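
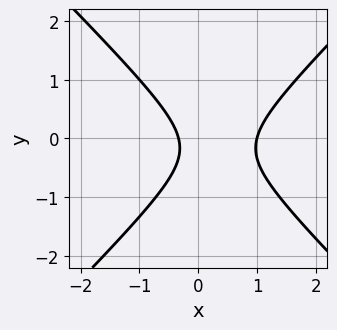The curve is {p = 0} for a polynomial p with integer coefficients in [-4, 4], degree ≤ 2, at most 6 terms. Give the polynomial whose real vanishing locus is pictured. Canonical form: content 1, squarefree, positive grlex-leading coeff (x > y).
3*x^2 - 3*y^2 - 2*x - y - 1

Degree: no degree-1 curve has this shape, so deg p = 2.
From the axis intercepts and sections: the curve avoids every integer y-axis point in the box; it crosses the x-axis at the gridline x = 1.
Solving for integer coefficients yields p as stated.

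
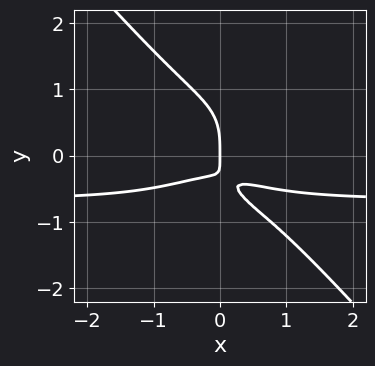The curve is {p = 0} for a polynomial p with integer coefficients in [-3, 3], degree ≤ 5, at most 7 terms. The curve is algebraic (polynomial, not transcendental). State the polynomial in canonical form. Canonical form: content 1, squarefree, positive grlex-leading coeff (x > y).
The degree is 4 — no degree-3 curve has this shape.
From the axis intercepts and sections: one y-axis crossing is at y = 0; one x-axis crossing is at x = 0.
Matching integer coefficients to the picture gives p.

3*x^3*y + 2*y^4 + 2*x^3 + 3*x*y + x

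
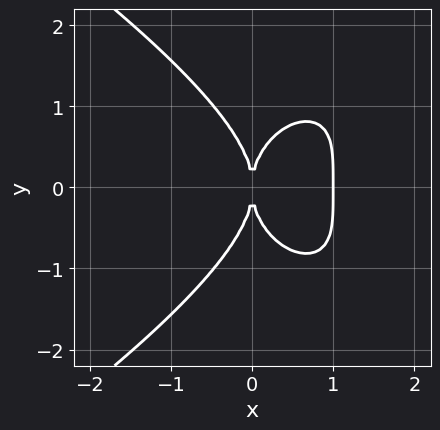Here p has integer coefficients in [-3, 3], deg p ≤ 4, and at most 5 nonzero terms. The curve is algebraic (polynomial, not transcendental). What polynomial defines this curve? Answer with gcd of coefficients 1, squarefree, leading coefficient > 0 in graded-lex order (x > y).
1. The degree is 4 — the shape is more complex than any degree-3 curve.
2. Symmetries: mirror symmetry y ↦ −y ⇒ only even powers of y.
3. Checking where it meets the axes: among the integer gridlines, it crosses the x-axis at x ∈ {0, 1}; it meets the y-axis at y = 0 (among the integer gridlines).
4. Together with the visible shape, these determine p as stated.

y^4 + 3*x^3 - 3*x^2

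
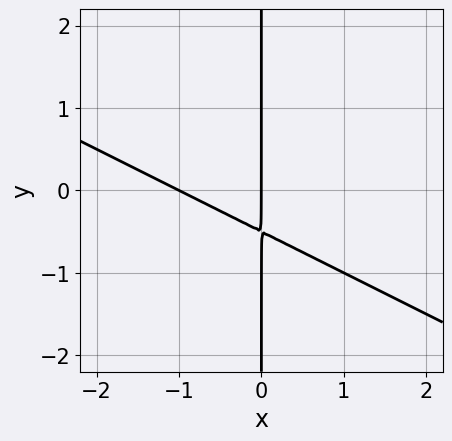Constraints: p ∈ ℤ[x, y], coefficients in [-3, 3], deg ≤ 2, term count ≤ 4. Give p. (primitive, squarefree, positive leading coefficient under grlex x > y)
(a) The degree is 2 — the shape is more complex than any degree-1 curve.
(b) Reading off the gridlines: the x-axis gridline crossings are at x ∈ {-1, 0}; every point of the y-axis in the box is on the curve.
(c) Matching integer coefficients to the picture gives p.

x^2 + 2*x*y + x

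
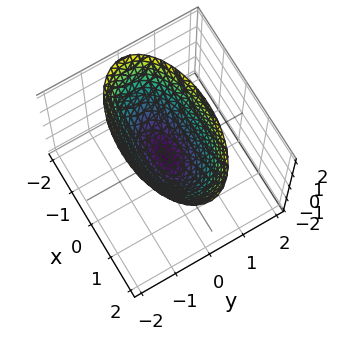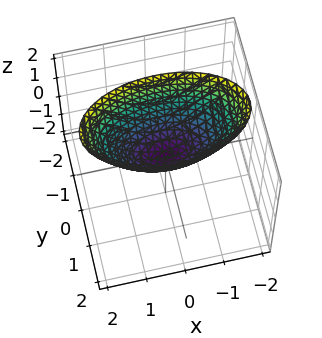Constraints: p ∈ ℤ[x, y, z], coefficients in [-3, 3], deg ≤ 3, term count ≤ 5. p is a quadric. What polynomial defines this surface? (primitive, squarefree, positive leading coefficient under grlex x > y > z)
x^2 + 3*y^2 - 2*z

Degree: a single bowl opening along one axis; a quadric, so deg p = 2.
Symmetries: mirror symmetry y ↦ −y ⇒ only even powers of y; it's symmetric under x → −x, forcing even powers of x.
From the axis intercepts and sections: it meets the x-axis at x = 0 (among the integer gridlines); it meets the y-axis at y = 0 (among the integer gridlines); it crosses the z-axis at the gridline z = 0.
Assembling these constraints gives the stated polynomial.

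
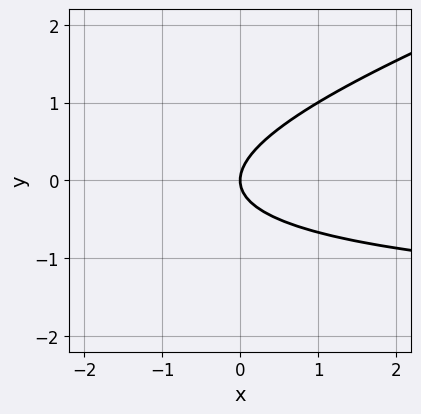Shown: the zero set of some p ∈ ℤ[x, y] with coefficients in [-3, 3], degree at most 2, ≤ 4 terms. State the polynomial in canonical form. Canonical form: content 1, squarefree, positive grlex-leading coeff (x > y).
First, the degree is 2 — no degree-1 curve has this shape.
Next, reading off the gridlines: it meets the y-axis at y = 0 (among the integer gridlines); one x-axis crossing is at x = 0.
Finally, assembling these constraints gives the stated polynomial.

x*y - 3*y^2 + 2*x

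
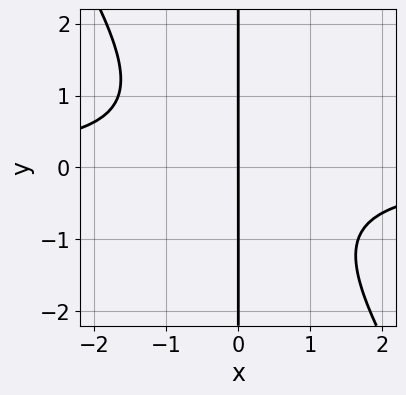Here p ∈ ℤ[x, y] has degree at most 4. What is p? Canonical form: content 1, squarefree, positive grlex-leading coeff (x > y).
3*x^2*y + 2*x*y^2 + 3*x

deg p = 3. A generic line meets the curve in up to 3 points.
From the visible intercepts: the visible y-axis segment lies entirely on the curve; one x-axis crossing is at x = 0.
Matching integer coefficients to the picture gives p.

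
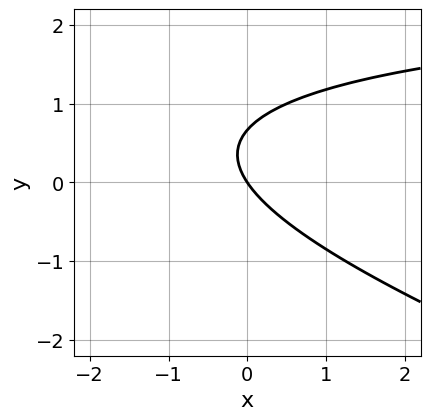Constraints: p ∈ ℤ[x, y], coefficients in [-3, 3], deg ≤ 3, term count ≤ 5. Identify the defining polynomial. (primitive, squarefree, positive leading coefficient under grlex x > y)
x*y + 3*y^2 - 3*x - 2*y

deg p = 2. A generic line meets the curve in up to 2 points.
Checking where it meets the axes: it meets the y-axis at y = 0 (among the integer gridlines); it crosses the x-axis at the gridline x = 0.
Fitting integer coefficients to these (and the overall shape) gives p.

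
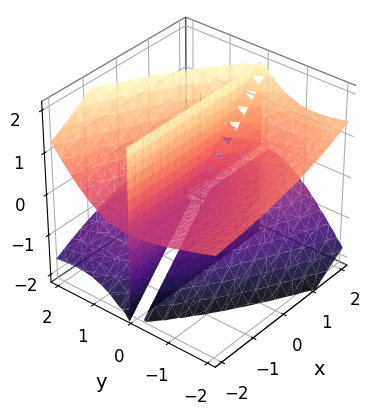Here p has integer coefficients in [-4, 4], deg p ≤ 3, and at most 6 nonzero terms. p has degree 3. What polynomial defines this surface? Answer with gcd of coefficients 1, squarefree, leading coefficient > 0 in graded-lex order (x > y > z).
2*x*y*z + y^3 + 2*y^2*z - 2*y*z^2

First, there are 2 components.
Then, deg p = 3.
Next, observable constraints: it meets the y-axis at y = 0 (among the integer gridlines); the visible x-axis segment lies entirely on the surface; every point of the z-axis in the box is on the surface.
Finally, assembling these constraints gives the stated polynomial.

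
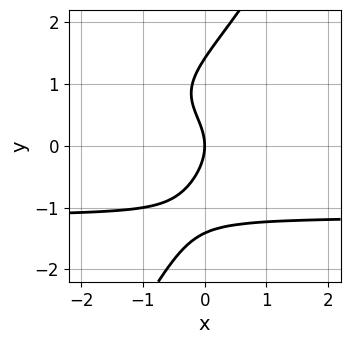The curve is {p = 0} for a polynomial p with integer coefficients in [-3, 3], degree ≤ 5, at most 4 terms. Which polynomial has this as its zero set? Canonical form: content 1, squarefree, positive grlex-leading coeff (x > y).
2*x*y^3 - y^4 + 2*y^2 + 3*x

(a) Degree: the shape is more complex than any degree-3 curve, so deg p = 4.
(b) Observable constraints: it meets the y-axis at y = 0 (among the integer gridlines); it meets the x-axis at x = 0 (among the integer gridlines).
(c) Matching integer coefficients to the picture gives p.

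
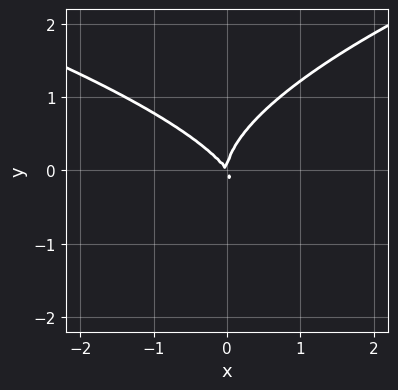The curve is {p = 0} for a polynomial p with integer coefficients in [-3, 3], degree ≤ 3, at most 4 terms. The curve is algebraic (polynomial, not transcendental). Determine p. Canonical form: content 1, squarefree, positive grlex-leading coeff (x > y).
3*y^3 - 3*x^2 - 2*x*y

(a) The degree is 3 — the shape is more complex than any degree-2 curve.
(b) Against the integer gridlines: one y-axis crossing is at y = 0; it crosses the x-axis at the gridline x = 0.
(c) Fitting integer coefficients to these (and the overall shape) gives p.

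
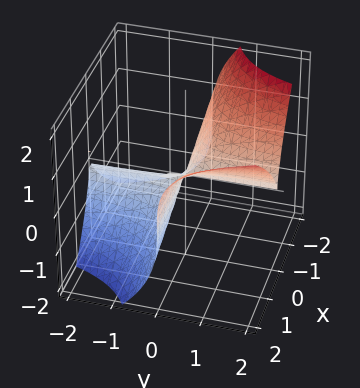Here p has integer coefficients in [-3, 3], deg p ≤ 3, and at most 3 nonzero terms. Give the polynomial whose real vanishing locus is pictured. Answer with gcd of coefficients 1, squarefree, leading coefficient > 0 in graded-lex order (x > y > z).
First, deg p = 3. A generic line meets the surface in up to 3 points.
Next, from the visible intercepts: the visible x-axis segment lies entirely on the surface; every point of the y-axis in the box is on the surface; it crosses the z-axis at the gridline z = 0.
Finally, putting this together gives p.

2*x^2*y - x*y*z - z^3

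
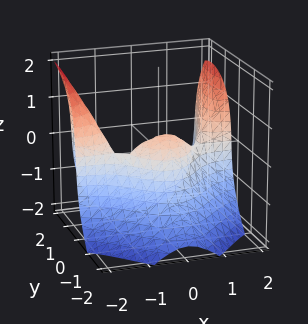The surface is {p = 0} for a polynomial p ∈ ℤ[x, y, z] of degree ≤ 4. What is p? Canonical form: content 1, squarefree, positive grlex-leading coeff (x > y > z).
First, degree: a generic line meets the surface in up to 3 points, so deg p = 3.
Next, reading off the gridlines: one z-axis crossing is at z = 0; every point of the x-axis in the box is on the surface.
Finally, the integer polynomial consistent with all of this is the stated p. Check: (0, -1, 0) on the y-axis lies on the surface, and p(0, -1, 0) = 0. ✓

3*x^2*y - z^3 - 3*y^2 - 3*y - z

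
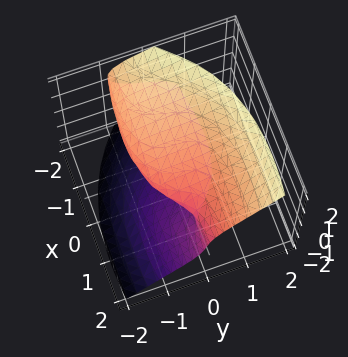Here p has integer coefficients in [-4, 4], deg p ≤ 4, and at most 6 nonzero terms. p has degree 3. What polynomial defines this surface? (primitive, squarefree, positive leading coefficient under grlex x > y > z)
x^2*y + 2*y^3 - 2*z^3 - 2*x*z + 3*z

1. deg p = 3.
2. From the axis intercepts and sections: it crosses the y-axis at the gridline y = 0; it meets the z-axis at z = 0 (among the integer gridlines).
3. Assembling these constraints gives the stated polynomial.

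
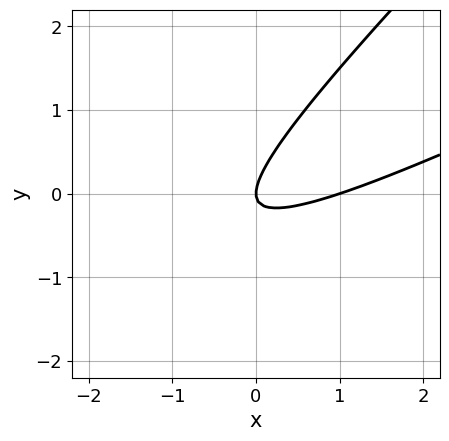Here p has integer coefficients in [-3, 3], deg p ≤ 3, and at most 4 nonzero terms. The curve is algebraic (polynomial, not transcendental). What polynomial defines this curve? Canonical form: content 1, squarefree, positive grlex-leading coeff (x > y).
First, deg p = 2.
Next, from the visible intercepts: the x-axis gridline crossings are at x ∈ {0, 1}; one y-axis crossing is at y = 0.
Finally, these observations pin down the coefficients.

x^2 - 3*x*y + 2*y^2 - x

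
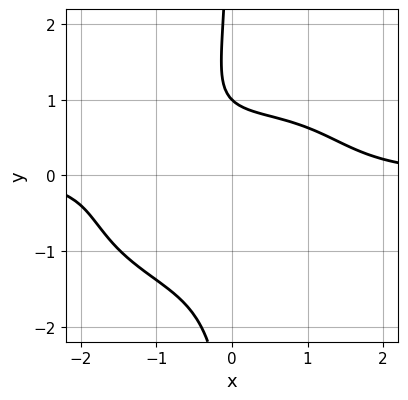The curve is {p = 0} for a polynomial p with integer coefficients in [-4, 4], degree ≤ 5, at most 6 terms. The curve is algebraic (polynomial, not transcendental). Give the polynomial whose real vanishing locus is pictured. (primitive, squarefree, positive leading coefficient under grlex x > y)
1. Degree: no degree-3 curve has this shape, so deg p = 4.
2. Reading off the gridlines: it crosses the y-axis at the gridline y = 1; the curve avoids every integer x-axis point in the box.
3. Putting this together gives p.

x^3*y - x^2*y^2 + 2*x*y^3 + 2*y - 2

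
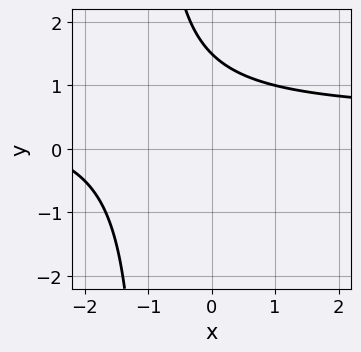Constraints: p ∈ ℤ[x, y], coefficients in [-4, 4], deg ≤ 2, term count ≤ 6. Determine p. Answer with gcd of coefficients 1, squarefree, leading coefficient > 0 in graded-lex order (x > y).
2*x*y - x + 2*y - 3

First, deg p = 2. The shape is more complex than any degree-1 curve.
Then, against the integer gridlines: it misses every integer gridline on the x-axis.
Finally, fitting integer coefficients to these (and the overall shape) gives p.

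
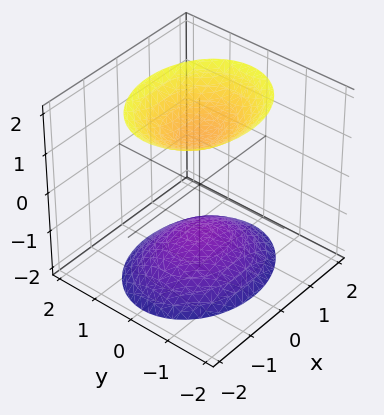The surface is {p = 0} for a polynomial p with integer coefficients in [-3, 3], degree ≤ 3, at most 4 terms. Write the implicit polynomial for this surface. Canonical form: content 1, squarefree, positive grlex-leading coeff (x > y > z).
2*x^2 + 3*y^2 - 2*z^2 + 3

First, I count 2 distinct pieces. They look like related sheets of one shape, so recover p as a whole.
Then, the degree is 2 — two separate bowl-shaped sheets opening away from each other; a quadric.
Then, symmetries: the x ↦ −x reflection is a symmetry, so x appears only in even powers; mirror symmetry z ↦ −z ⇒ only even powers of z; the y ↦ −y reflection is a symmetry, so y appears only in even powers.
Then, against the integer gridlines: no x-intercept at any integer in the box; it misses every integer gridline on the y-axis.
Finally, putting this together gives p.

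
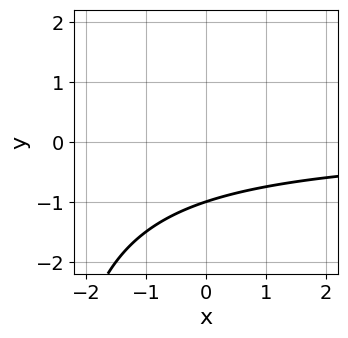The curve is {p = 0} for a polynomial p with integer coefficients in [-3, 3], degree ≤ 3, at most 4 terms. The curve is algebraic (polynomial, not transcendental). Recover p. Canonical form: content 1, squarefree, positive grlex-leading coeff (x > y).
x*y + 3*y + 3

1. Degree: a generic line meets the curve in up to 2 points, so deg p = 2.
2. From the axis intercepts and sections: the curve avoids every integer x-axis point in the box; one y-axis crossing is at y = -1.
3. Together with the visible shape, these determine p as stated.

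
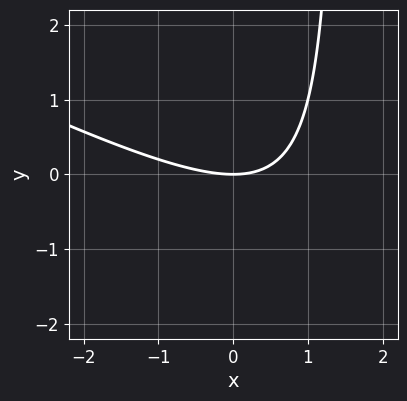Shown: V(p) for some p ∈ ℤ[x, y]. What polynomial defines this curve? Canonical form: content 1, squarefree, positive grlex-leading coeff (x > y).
x^2 + 2*x*y - 3*y

First, the degree is 2 — a generic line meets the curve in up to 2 points.
Then, from the axis intercepts and sections: it meets the x-axis at x = 0 (among the integer gridlines); one y-axis crossing is at y = 0.
Finally, putting this together gives p.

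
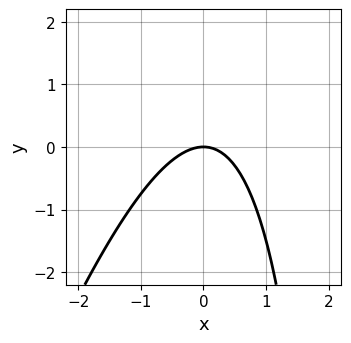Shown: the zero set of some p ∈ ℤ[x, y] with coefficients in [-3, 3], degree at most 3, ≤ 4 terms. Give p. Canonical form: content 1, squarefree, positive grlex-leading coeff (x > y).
deg p = 2. The shape is more complex than any degree-1 curve.
From the visible intercepts: one x-axis crossing is at x = 0; one y-axis crossing is at y = 0.
Fitting integer coefficients to these (and the overall shape) gives p.

3*x^2 - x*y + 3*y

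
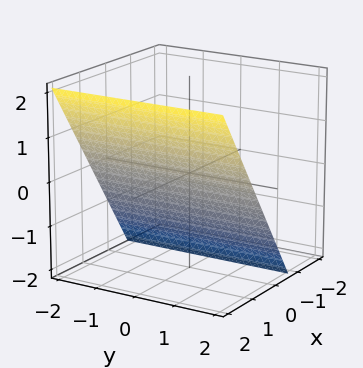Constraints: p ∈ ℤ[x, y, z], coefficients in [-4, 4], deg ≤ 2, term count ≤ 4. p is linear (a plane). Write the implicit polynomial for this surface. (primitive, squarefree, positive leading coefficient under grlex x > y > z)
First, the degree is 1 — the surface is flat (a plane).
Next, observable constraints: no y-intercept at any integer in the box; one z-axis crossing is at z = -1.
Finally, solving for integer coefficients yields p as stated.

3*x - 2*z - 2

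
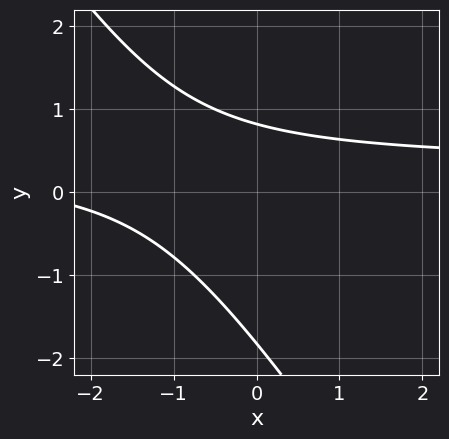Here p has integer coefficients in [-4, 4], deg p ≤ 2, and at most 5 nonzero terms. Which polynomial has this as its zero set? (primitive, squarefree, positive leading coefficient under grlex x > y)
3*x*y + 2*y^2 - x + 2*y - 3

First, the degree is 2 — the shape is more complex than any degree-1 curve.
Then, reading off the gridlines: no x-intercept at any integer in the box.
Finally, fitting integer coefficients to these (and the overall shape) gives p.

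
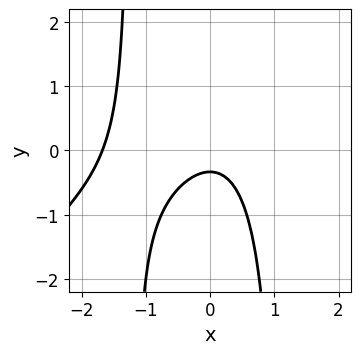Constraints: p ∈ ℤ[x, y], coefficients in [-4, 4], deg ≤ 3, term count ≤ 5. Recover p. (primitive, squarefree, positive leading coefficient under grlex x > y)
(a) Degree: a generic line meets the curve in up to 3 points, so deg p = 3.
(b) Matching integer coefficients to the picture gives p.

2*x^3 - 2*x^2*y + 3*x^2 + 3*y + 1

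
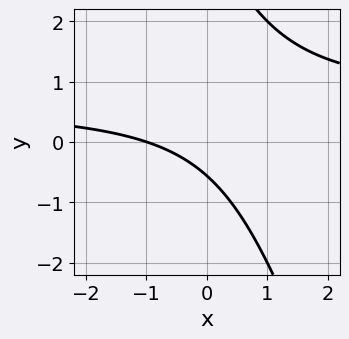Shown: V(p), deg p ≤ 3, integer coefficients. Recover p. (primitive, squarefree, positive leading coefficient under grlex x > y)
3*x*y + y^2 - 2*x - 3*y - 2

(a) The degree is 2 — a generic line meets the curve in up to 2 points.
(b) Observable constraints: it crosses the x-axis at the gridline x = -1.
(c) Together with the visible shape, these determine p as stated.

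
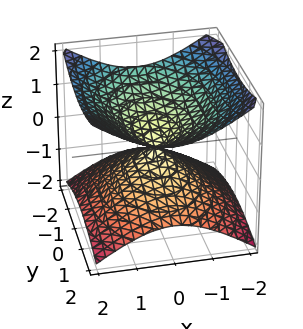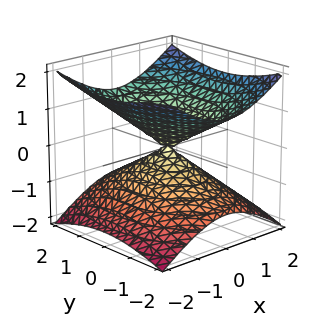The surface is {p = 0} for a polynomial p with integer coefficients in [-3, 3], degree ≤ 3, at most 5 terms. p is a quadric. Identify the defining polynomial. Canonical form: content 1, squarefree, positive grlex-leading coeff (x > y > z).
2*x^2 + y^2 - 3*z^2

(a) deg p = 2.
(b) Symmetries: the y ↦ −y reflection is a symmetry, so y appears only in even powers; mirror symmetry z ↦ −z ⇒ only even powers of z; the x ↦ −x reflection is a symmetry, so x appears only in even powers.
(c) Against the integer gridlines: one y-axis crossing is at y = 0; one z-axis crossing is at z = 0; it meets the x-axis at x = 0 (among the integer gridlines).
(d) The integer polynomial consistent with all of this is the stated p.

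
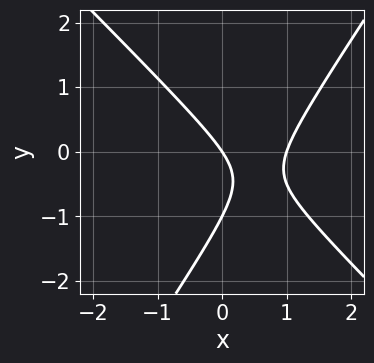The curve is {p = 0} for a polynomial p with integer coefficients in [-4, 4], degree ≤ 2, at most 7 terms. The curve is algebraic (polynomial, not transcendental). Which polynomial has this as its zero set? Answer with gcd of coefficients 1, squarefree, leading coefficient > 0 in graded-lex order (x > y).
3*x^2 + x*y - 2*y^2 - 3*x - 2*y

(a) The degree is 2 — no degree-1 curve has this shape.
(b) From the axis intercepts and sections: the x-axis gridline crossings are at x ∈ {0, 1}; the y-axis gridline crossings are at y ∈ {-1, 0}.
(c) Matching integer coefficients to the picture gives p.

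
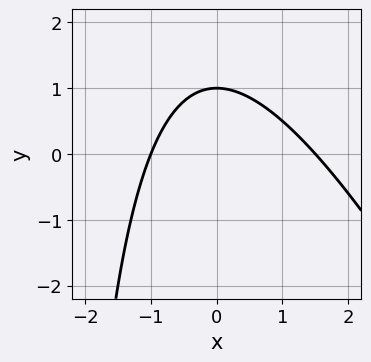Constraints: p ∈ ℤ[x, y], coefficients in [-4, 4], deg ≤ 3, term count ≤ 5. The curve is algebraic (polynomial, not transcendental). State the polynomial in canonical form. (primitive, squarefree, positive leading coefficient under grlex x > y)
1. The degree is 2 — no degree-1 curve has this shape.
2. Observable constraints: it meets the y-axis at y = 1 (among the integer gridlines); one x-axis crossing is at x = -1.
3. Matching integer coefficients to the picture gives p.

2*x^2 + x*y - x + 3*y - 3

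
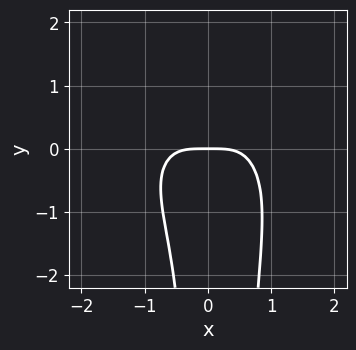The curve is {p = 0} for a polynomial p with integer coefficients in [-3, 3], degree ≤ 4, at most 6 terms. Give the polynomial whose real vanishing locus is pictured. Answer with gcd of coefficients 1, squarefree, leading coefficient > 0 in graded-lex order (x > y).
First, the degree is 4 — the shape is more complex than any degree-3 curve.
Next, from the axis intercepts and sections: one y-axis crossing is at y = 0; it meets the x-axis at x = 0 (among the integer gridlines).
Finally, together with the visible shape, these determine p as stated.

3*x^4 + 3*x^2*y^2 - x*y^2 + 3*y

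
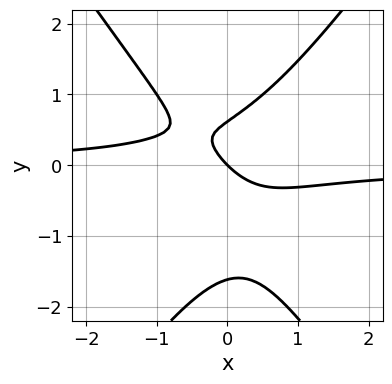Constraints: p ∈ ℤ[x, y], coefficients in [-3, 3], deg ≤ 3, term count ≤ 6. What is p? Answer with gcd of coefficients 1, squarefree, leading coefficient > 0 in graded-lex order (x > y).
2*x^2*y - y^3 - y^2 + x + y

1. Degree: no degree-2 curve has this shape, so deg p = 3.
2. Reading off the gridlines: one y-axis crossing is at y = 0; it crosses the x-axis at the gridline x = 0.
3. Assembling these constraints gives the stated polynomial.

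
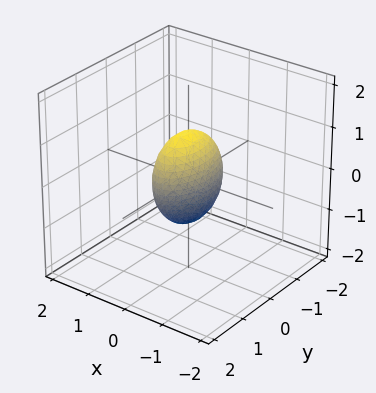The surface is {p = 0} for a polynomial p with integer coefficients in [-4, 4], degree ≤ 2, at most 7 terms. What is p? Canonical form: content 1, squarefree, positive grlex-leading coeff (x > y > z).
(a) deg p = 2.
(b) Observable constraints: among the integer gridlines, it crosses the y-axis at y ∈ {-1, 1}; the z-axis gridline crossings are at z ∈ {-1, 1}.
(c) The integer polynomial consistent with all of this is the stated p.

3*x^2 + 2*x*z + y^2 - y*z + z^2 - 1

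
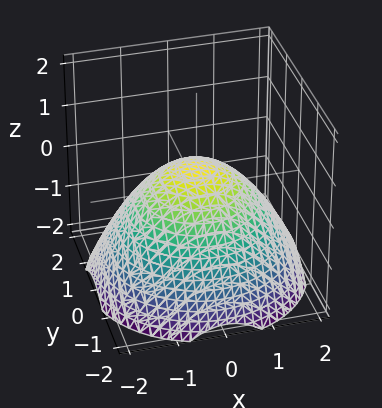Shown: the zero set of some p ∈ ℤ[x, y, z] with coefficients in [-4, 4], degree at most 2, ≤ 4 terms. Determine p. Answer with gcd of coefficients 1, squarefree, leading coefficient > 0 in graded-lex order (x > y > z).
x^2 + y^2 + 2*z - 1

1. Degree: a generic line meets the surface in up to 2 points, so deg p = 2.
2. Symmetries: the z-axis is an axis of rotation, so x and y enter only as x² + y².
3. Checking where it meets the axes: among the integer gridlines, it crosses the x-axis at x ∈ {-1, 1}; among the integer gridlines, it crosses the y-axis at y ∈ {-1, 1}.
4. Putting this together gives p.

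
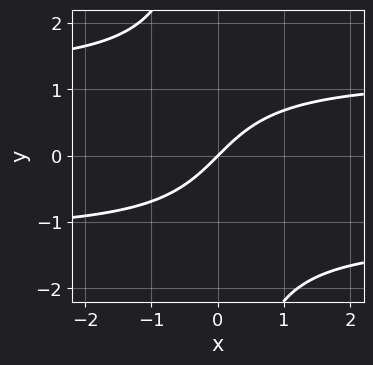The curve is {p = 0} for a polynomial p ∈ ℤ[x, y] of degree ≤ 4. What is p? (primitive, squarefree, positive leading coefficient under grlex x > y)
(a) The degree is 3 — a generic line meets the curve in up to 3 points.
(b) From the axis intercepts and sections: it crosses the x-axis at the gridline x = 0; it meets the y-axis at y = 0 (among the integer gridlines).
(c) Solving for integer coefficients yields p as stated.

2*x*y^2 - 3*x + 3*y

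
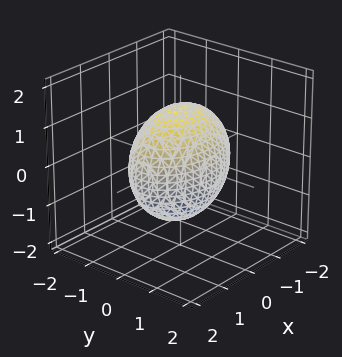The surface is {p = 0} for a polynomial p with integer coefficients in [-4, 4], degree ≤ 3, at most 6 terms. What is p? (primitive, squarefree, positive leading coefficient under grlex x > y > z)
x^2 + 2*y^2 + z^2 - 2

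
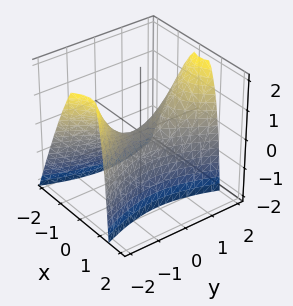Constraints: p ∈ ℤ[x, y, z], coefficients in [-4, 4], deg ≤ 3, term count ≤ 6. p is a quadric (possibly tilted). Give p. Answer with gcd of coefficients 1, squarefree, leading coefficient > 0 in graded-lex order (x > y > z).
3*x^2 - x*z - y^2 + 2*z

First, degree: a generic line meets the surface in up to 2 points, so deg p = 2.
Next, checking where it meets the axes: it crosses the x-axis at the gridline x = 0; it crosses the y-axis at the gridline y = 0; it crosses the z-axis at the gridline z = 0.
Finally, matching integer coefficients to the picture gives p.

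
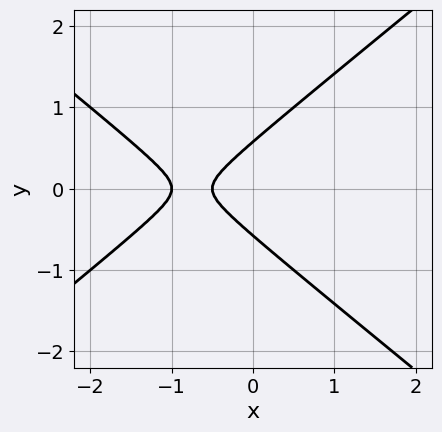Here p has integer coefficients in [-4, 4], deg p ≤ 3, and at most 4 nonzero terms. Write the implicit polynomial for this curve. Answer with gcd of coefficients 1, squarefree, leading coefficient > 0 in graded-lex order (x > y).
2*x^2 - 3*y^2 + 3*x + 1

1. deg p = 2. The shape is more complex than any degree-1 curve.
2. Symmetries: it's symmetric under y → −y, forcing even powers of y.
3. Against the integer gridlines: one x-axis crossing is at x = -1.
4. Solving for integer coefficients yields p as stated.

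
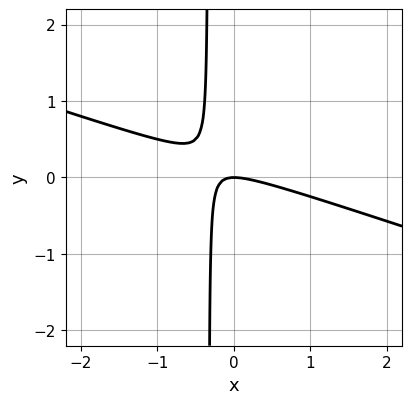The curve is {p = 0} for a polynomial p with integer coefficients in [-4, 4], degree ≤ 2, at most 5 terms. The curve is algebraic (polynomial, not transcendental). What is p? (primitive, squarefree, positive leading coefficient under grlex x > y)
1. The degree is 2 — the shape is more complex than any degree-1 curve.
2. Reading off the gridlines: it crosses the x-axis at the gridline x = 0; one y-axis crossing is at y = 0.
3. Matching integer coefficients to the picture gives p.

x^2 + 3*x*y + y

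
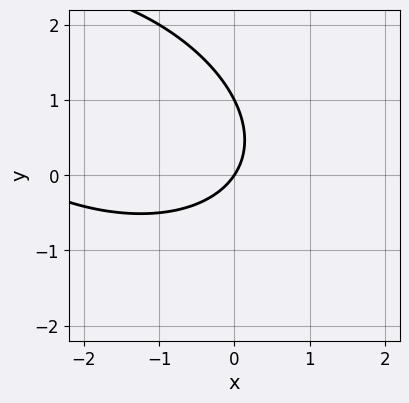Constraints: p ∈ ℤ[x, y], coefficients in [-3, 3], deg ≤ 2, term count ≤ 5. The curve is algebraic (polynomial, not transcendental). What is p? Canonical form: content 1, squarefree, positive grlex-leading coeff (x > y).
x^2 + x*y + 2*y^2 + 3*x - 2*y

(a) deg p = 2.
(b) Against the integer gridlines: one x-axis crossing is at x = 0; among the integer gridlines, it crosses the y-axis at y ∈ {0, 1}.
(c) The integer polynomial consistent with all of this is the stated p.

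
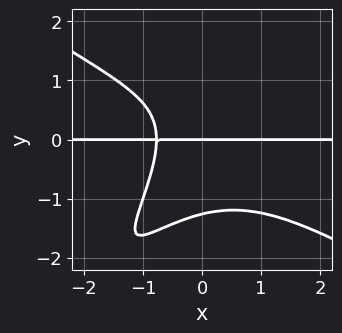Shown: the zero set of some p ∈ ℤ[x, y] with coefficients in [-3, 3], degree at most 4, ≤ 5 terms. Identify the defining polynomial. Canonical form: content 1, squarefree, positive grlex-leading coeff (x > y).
(a) deg p = 4. The shape is more complex than any degree-3 curve.
(b) From the visible intercepts: every point of the x-axis in the box is on the curve; it meets the y-axis at y = 0 (among the integer gridlines).
(c) The integer polynomial consistent with all of this is the stated p.

x^3*y - 2*x*y^3 + y^4 + 2*x*y + 2*y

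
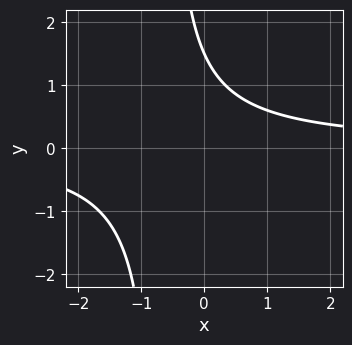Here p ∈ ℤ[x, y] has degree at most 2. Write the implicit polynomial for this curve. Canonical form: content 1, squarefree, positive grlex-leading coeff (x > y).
Degree: the shape is more complex than any degree-1 curve, so deg p = 2.
From the axis intercepts and sections: the curve avoids every integer x-axis point in the box.
Putting this together gives p.

3*x*y + 2*y - 3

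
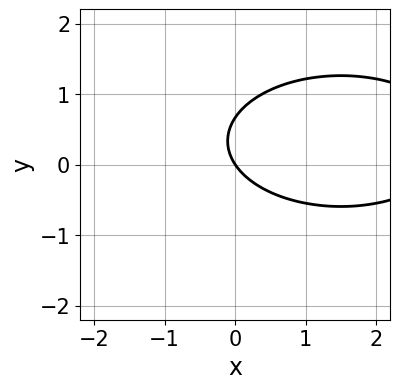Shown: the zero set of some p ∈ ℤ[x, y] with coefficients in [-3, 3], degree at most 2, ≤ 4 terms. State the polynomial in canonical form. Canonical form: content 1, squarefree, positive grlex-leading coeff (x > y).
x^2 + 3*y^2 - 3*x - 2*y

First, deg p = 2. No degree-1 curve has this shape.
Then, from the axis intercepts and sections: it meets the y-axis at y = 0 (among the integer gridlines); one x-axis crossing is at x = 0.
Finally, assembling these constraints gives the stated polynomial.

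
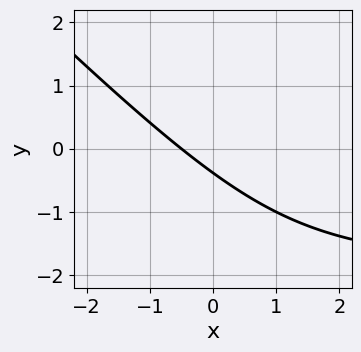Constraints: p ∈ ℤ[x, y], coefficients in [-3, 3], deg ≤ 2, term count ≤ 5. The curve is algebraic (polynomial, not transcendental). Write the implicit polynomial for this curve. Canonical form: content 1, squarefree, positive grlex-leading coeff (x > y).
(a) deg p = 2.
(b) Matching integer coefficients to the picture gives p.

x*y + y^2 + 2*x + 3*y + 1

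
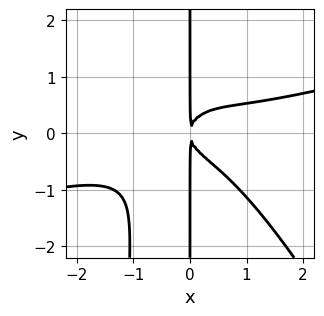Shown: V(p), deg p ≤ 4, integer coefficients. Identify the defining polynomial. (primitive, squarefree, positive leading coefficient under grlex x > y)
x^4 - 3*x^3*y - 2*x^2*y^2 - 3*x*y^2 + 2*x^2

Degree: the shape is more complex than any degree-3 curve, so deg p = 4.
From the visible intercepts: the visible y-axis segment lies entirely on the curve.
These observations pin down the coefficients.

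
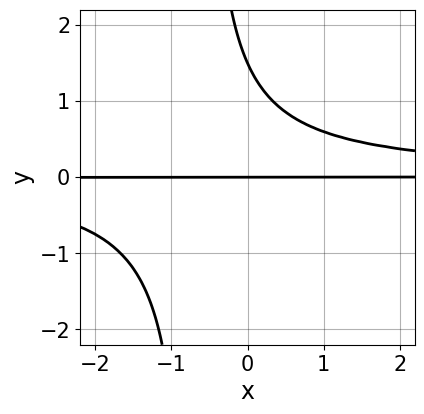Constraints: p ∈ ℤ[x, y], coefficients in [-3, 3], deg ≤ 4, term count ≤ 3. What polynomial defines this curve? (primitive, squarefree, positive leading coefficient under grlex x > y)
Degree: a generic line meets the curve in up to 3 points, so deg p = 3.
From the axis intercepts and sections: it crosses the y-axis at the gridline y = 0; every point of the x-axis in the box is on the curve.
These observations pin down the coefficients.

3*x*y^2 + 2*y^2 - 3*y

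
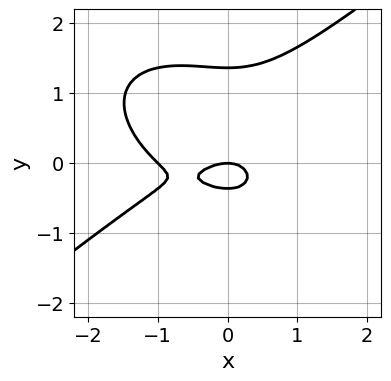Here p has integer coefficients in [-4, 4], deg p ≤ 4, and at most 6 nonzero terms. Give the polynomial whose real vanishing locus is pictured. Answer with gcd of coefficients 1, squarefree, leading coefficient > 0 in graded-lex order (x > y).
(a) The degree is 3 — a generic line meets the curve in up to 3 points.
(b) From the visible intercepts: one y-axis crossing is at y = 0; among the integer gridlines, it crosses the x-axis at x ∈ {-1, 0}.
(c) The integer polynomial consistent with all of this is the stated p.

x^3 - 2*y^3 + x^2 + 2*y^2 + y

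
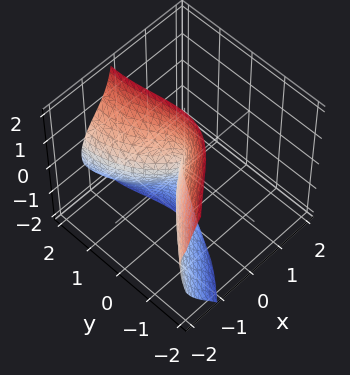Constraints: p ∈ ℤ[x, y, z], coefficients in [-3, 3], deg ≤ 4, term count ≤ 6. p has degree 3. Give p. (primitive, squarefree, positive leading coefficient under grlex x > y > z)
1. The degree is 3 — no degree-2 surface has this shape.
2. From the axis intercepts and sections: one x-axis crossing is at x = 0; every point of the z-axis in the box is on the surface; it meets the y-axis at y = 0 (among the integer gridlines).
3. Solving for integer coefficients yields p as stated.

2*x^3 + x*y*z + 3*x*z^2 - y^3 + 3*y^2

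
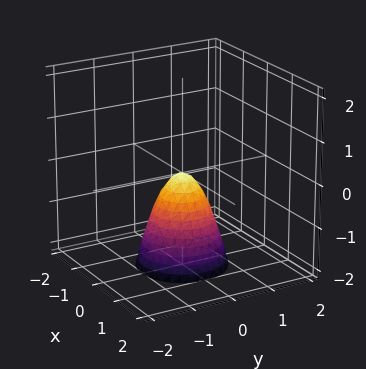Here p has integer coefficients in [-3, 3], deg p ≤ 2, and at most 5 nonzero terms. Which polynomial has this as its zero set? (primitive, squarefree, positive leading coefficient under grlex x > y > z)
2*x^2 + 2*y^2 + z

First, degree: a paraboloid; a quadric, so deg p = 2.
Then, symmetry: the z-axis is an axis of rotation, so x and y enter only as x² + y².
Next, against the integer gridlines: a circular section at z = -1 has radius between 0 and 1; it crosses the x-axis at the gridline x = 0; it crosses the y-axis at the gridline y = 0; it meets the z-axis at z = 0 (among the integer gridlines).
Finally, assembling these constraints gives the stated polynomial.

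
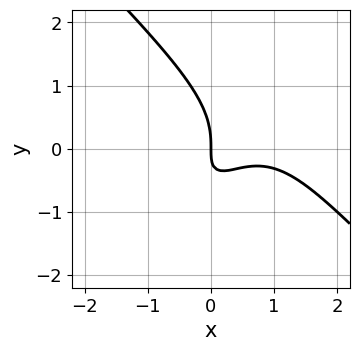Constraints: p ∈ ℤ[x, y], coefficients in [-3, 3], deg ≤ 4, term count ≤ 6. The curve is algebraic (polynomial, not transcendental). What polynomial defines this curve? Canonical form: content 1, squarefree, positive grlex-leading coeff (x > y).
First, the degree is 3 — the shape is more complex than any degree-2 curve.
Next, checking where it meets the axes: it meets the y-axis at y = 0 (among the integer gridlines); it meets the x-axis at x = 0 (among the integer gridlines).
Finally, the integer polynomial consistent with all of this is the stated p.

2*x^3 + 2*y^3 - 3*x^2 + 3*x*y + 2*x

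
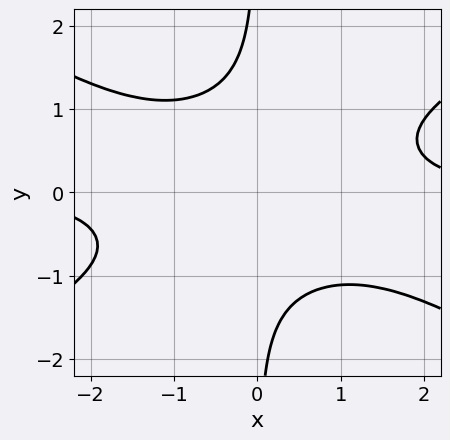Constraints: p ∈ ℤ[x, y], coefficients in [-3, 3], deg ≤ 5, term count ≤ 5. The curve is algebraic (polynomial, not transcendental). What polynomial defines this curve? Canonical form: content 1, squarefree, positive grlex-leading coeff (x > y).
Degree: a generic line meets the curve in up to 4 points, so deg p = 4.
Reading off the gridlines: it misses every integer gridline on the x-axis; it misses every integer gridline on the y-axis.
Assembling these constraints gives the stated polynomial.

x^3*y - 3*x*y^3 - 3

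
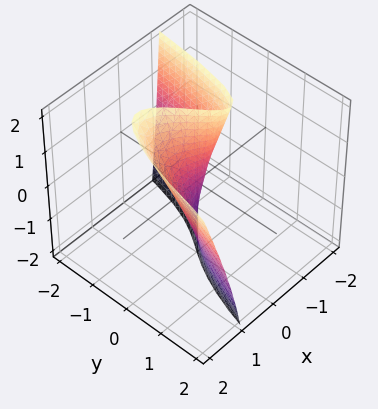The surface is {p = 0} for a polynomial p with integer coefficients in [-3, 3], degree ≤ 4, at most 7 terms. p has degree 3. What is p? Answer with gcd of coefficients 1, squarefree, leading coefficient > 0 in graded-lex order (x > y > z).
(a) The degree is 3 — no degree-2 surface has this shape.
(b) From the axis intercepts and sections: it meets the y-axis at y = 0 (among the integer gridlines); one x-axis crossing is at x = 0; every point of the z-axis in the box is on the surface.
(c) Solving for integer coefficients yields p as stated.

3*x^3 - x^2*z - x*y - 2*x*z - 3*y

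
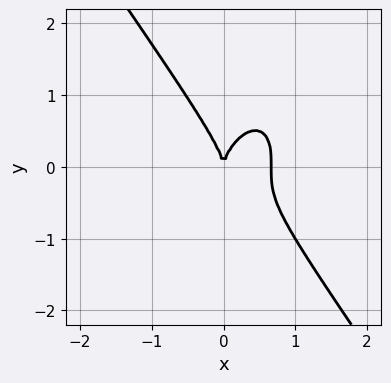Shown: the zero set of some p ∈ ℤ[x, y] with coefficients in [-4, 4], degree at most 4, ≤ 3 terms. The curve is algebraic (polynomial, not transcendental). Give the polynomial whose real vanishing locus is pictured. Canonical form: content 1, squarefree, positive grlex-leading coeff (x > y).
3*x^3 + y^3 - 2*x^2

(a) Degree: the shape is more complex than any degree-2 curve, so deg p = 3.
(b) Reading off the gridlines: one x-axis crossing is at x = 0; it meets the y-axis at y = 0 (among the integer gridlines).
(c) Fitting integer coefficients to these (and the overall shape) gives p.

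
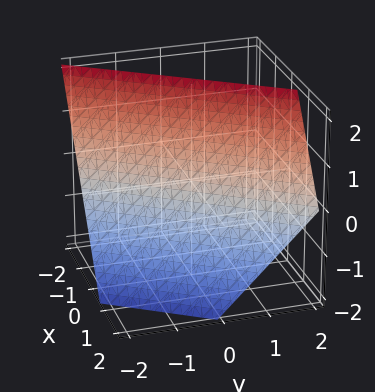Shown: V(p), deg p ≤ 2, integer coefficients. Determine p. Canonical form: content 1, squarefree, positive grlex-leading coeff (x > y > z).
(a) The degree is 1 — every cross-section is a straight line — this is a plane.
(b) Against the integer gridlines: it crosses the y-axis at the gridline y = -1; it crosses the z-axis at the gridline z = 1.
(c) Matching integer coefficients to the picture gives p.

3*x - 2*y + 2*z - 2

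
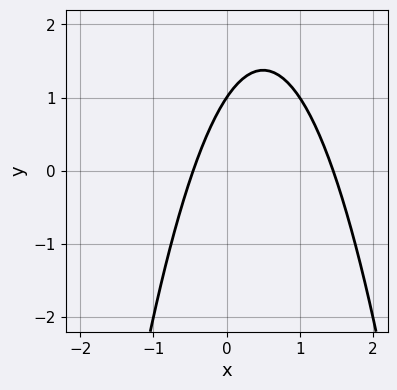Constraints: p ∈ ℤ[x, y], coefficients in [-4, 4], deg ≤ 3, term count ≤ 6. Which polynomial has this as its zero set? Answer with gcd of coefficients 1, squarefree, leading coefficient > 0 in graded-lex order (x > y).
1. Degree: a generic line meets the curve in up to 2 points, so deg p = 2.
2. From the axis intercepts and sections: it crosses the y-axis at the gridline y = 1.
3. Fitting integer coefficients to these (and the overall shape) gives p.

3*x^2 - 3*x + 2*y - 2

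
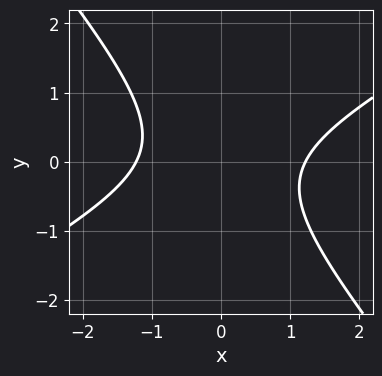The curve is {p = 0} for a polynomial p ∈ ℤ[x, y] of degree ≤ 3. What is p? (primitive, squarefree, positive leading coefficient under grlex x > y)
2*x^2 - 2*x*y - 3*y^2 - 3

Degree: the shape is more complex than any degree-1 curve, so deg p = 2.
Reading off the gridlines: it misses every integer gridline on the y-axis.
Assembling these constraints gives the stated polynomial.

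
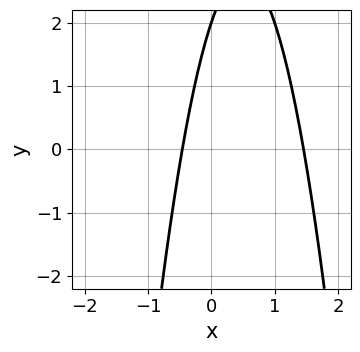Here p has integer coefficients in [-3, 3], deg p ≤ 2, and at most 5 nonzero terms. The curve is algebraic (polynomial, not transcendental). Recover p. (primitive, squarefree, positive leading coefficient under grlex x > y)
(a) deg p = 2. The shape is more complex than any degree-1 curve.
(b) From the axis intercepts and sections: it meets the y-axis at y = 2 (among the integer gridlines).
(c) Solving for integer coefficients yields p as stated.

3*x^2 - 3*x + y - 2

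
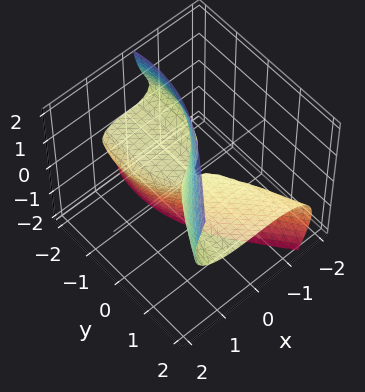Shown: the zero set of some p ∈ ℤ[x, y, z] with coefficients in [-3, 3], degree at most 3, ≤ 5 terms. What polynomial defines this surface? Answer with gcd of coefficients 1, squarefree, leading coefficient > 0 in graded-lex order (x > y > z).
x^3 + 3*x*z^2 - y^2*z - 3*y*z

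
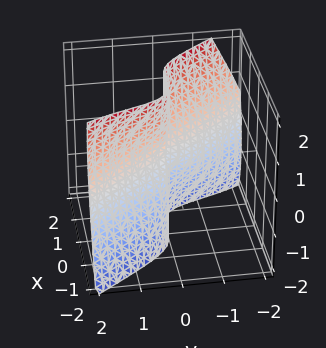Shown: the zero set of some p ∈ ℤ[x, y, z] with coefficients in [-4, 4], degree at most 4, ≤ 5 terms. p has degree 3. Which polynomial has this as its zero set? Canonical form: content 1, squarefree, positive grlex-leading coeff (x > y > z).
1. deg p = 3. A generic line meets the surface in up to 3 points.
2. Checking where it meets the axes: the visible z-axis segment lies entirely on the surface; it meets the y-axis at y = 0 (among the integer gridlines); one x-axis crossing is at x = 0.
3. Assembling these constraints gives the stated polynomial.

2*x^3 + y^3 - y^2*z + y*z^2 - x^2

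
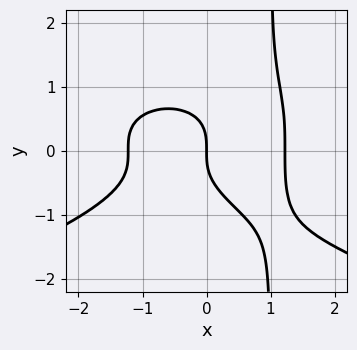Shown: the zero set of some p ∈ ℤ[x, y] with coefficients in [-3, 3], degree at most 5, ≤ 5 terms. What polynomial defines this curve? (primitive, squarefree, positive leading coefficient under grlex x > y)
1. The degree is 4 — the shape is more complex than any degree-3 curve.
2. Reading off the gridlines: it meets the x-axis at x = 0 (among the integer gridlines); it crosses the y-axis at the gridline y = 0.
3. Together with the visible shape, these determine p as stated.

3*x*y^3 + 2*x^3 - 3*y^3 - 3*x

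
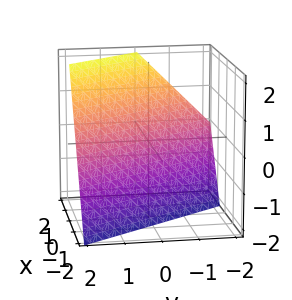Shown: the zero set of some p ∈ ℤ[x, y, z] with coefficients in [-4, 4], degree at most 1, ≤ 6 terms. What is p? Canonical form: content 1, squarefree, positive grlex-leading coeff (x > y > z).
3*x + 2*y - 2*z - 2

1. The degree is 1 — every cross-section is a straight line — this is a plane.
2. Checking where it meets the axes: it crosses the z-axis at the gridline z = -1; one y-axis crossing is at y = 1.
3. The integer polynomial consistent with all of this is the stated p.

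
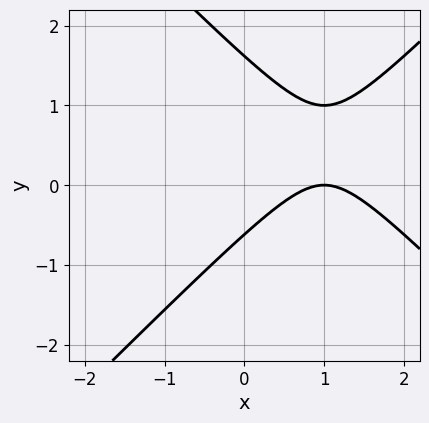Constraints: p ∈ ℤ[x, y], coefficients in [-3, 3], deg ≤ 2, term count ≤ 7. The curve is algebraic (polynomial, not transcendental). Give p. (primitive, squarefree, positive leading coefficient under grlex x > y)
x^2 - y^2 - 2*x + y + 1

(a) deg p = 2.
(b) From the axis intercepts and sections: one x-axis crossing is at x = 1.
(c) Matching integer coefficients to the picture gives p.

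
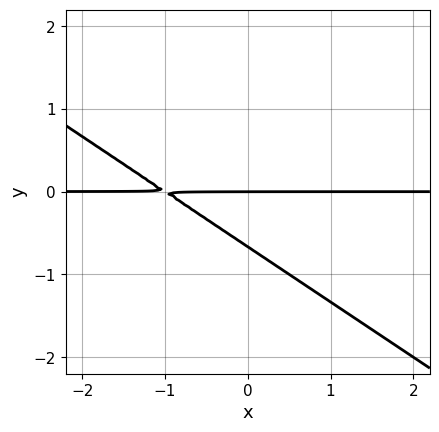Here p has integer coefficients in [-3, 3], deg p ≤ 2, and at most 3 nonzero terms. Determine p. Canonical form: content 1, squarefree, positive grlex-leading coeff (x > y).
2*x*y + 3*y^2 + 2*y

1. deg p = 2.
2. From the axis intercepts and sections: one y-axis crossing is at y = 0; the visible x-axis segment lies entirely on the curve.
3. These observations pin down the coefficients.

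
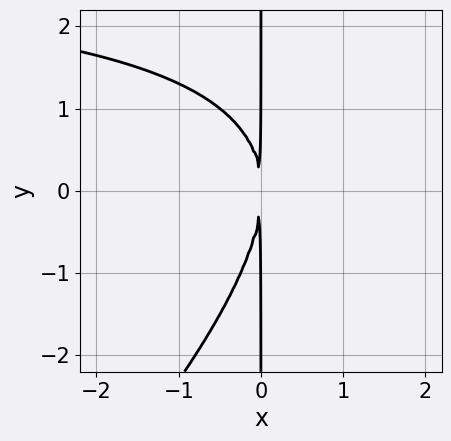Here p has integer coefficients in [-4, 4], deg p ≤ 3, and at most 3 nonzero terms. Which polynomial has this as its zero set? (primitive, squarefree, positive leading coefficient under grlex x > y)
First, deg p = 3. A generic line meets the curve in up to 3 points.
Next, from the visible intercepts: the visible y-axis segment lies entirely on the curve.
Finally, fitting integer coefficients to these (and the overall shape) gives p.

x^2*y - x*y^2 - 3*x^2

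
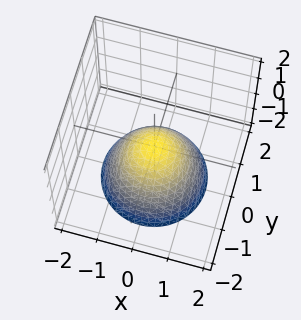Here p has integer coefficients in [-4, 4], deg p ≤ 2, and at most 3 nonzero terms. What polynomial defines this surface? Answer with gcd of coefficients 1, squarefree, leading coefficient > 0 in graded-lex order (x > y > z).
x^2 + y^2 + z

First, degree: a single bowl opening along one axis; a quadric, so deg p = 2.
Then, symmetry: every cross-section ⟂ z is a circle, so x, y appear only via x² + y².
Then, from the visible intercepts: a circular section at z = -2 has radius between 1 and 2; it meets the x-axis at x = 0 (among the integer gridlines); it crosses the y-axis at the gridline y = 0.
Finally, putting this together gives p.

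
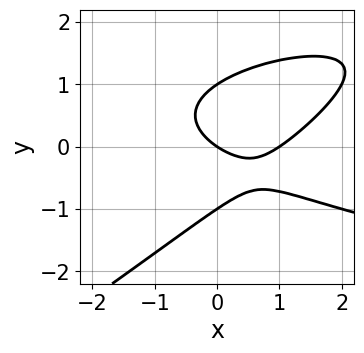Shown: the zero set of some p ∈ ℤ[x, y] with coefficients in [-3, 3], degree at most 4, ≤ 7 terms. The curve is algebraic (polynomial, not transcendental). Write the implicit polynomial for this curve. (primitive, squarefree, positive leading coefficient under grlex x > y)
2*x*y^2 - 3*y^3 - 2*x^2 + 2*x + 3*y

(a) Degree: no degree-2 curve has this shape, so deg p = 3.
(b) From the visible intercepts: the x-axis gridline crossings are at x ∈ {0, 1}; the y-axis gridline crossings are at y ∈ {-1, 0, 1}.
(c) Matching integer coefficients to the picture gives p.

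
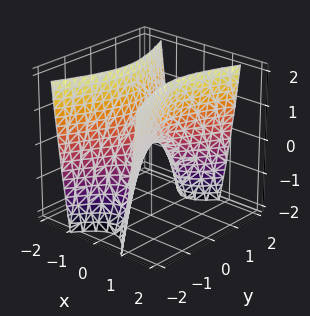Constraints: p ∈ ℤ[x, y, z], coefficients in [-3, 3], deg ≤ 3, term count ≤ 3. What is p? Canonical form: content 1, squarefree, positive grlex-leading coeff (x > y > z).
(a) The degree is 2 — a saddle surface; a quadric.
(b) Symmetries: it's symmetric under y → −y, forcing even powers of y; it's symmetric under x → −x, forcing even powers of x.
(c) Checking where it meets the axes: it crosses the x-axis at the gridline x = 0; it meets the z-axis at z = 0 (among the integer gridlines).
(d) Assembling these constraints gives the stated polynomial.

3*x^2 - y^2 - z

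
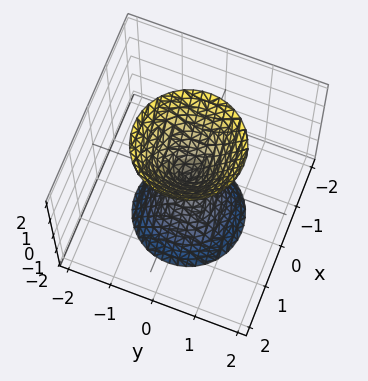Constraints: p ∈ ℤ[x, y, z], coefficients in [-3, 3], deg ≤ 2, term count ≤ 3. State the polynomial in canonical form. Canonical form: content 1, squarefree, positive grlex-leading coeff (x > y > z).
3*x^2 + 3*y^2 - z^2

(a) There are 2 components.
(b) deg p = 2.
(c) Symmetries: rotational symmetry about the z-axis ⇒ p depends on x, y only through x² + y²; it's symmetric under z → −z, forcing even powers of z.
(d) Observable constraints: it meets the z-axis at z = 0 (among the integer gridlines); a circular section at z = 1 has radius between 0 and 1; it crosses the x-axis at the gridline x = 0.
(e) Solving for integer coefficients yields p as stated.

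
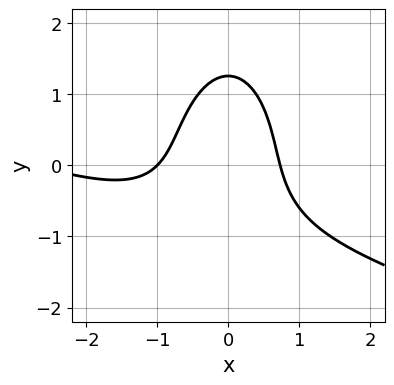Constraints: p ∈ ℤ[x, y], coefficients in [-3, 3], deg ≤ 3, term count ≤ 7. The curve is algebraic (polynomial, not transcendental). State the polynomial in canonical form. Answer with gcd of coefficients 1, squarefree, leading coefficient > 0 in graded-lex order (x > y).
x^3 + 3*x^2*y + y^3 + 3*x^2 - 2

1. deg p = 3. A generic line meets the curve in up to 3 points.
2. From the axis intercepts and sections: one x-axis crossing is at x = -1.
3. Solving for integer coefficients yields p as stated.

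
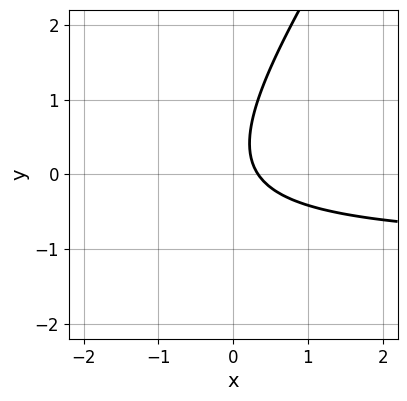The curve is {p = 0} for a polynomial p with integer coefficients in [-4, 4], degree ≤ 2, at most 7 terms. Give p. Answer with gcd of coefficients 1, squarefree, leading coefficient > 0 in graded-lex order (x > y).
1. deg p = 2.
2. Observable constraints: it misses every integer gridline on the y-axis.
3. Solving for integer coefficients yields p as stated.

3*x*y - 2*y^2 + 3*x + y - 1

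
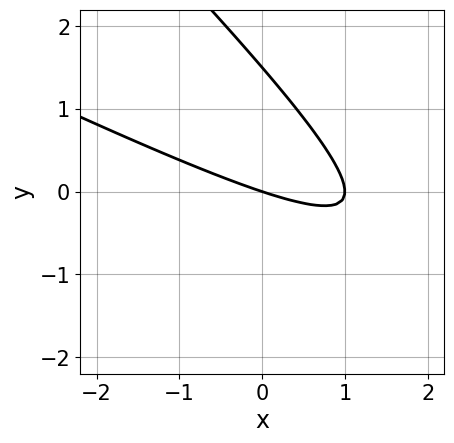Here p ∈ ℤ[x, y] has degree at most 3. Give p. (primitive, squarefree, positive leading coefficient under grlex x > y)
x^2 + 3*x*y + 2*y^2 - x - 3*y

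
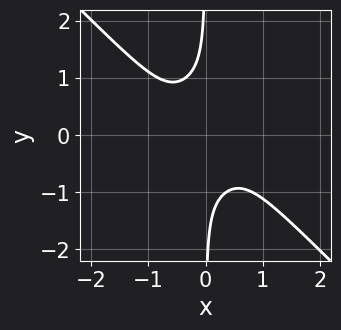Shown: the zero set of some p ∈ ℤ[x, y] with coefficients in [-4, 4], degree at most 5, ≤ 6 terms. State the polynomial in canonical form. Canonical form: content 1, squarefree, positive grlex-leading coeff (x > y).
First, the degree is 4 — no degree-3 curve has this shape.
Next, against the integer gridlines: it misses every integer gridline on the x-axis; the curve avoids every integer y-axis point in the box.
Finally, these observations pin down the coefficients.

2*x^4 - x^3*y + 3*x*y^3 + 1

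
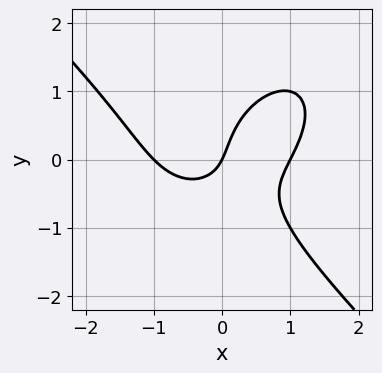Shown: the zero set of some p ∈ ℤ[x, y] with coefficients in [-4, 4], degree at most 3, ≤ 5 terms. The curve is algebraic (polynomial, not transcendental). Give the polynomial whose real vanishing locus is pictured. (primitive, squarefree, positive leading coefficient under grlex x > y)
First, degree: a generic line meets the curve in up to 3 points, so deg p = 3.
Then, checking where it meets the axes: among the integer gridlines, it crosses the x-axis at x ∈ {-1, 0, 1}; it crosses the y-axis at the gridline y = 0.
Finally, solving for integer coefficients yields p as stated.

2*x^3 + 2*y^3 - 3*x*y - 2*x + y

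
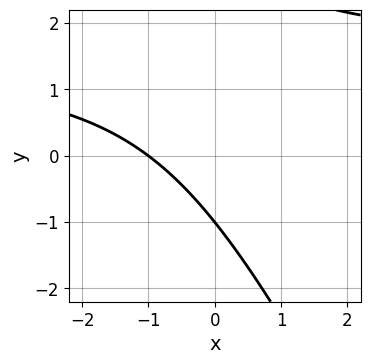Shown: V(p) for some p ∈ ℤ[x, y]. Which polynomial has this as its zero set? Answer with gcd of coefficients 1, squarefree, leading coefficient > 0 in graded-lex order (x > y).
2*x*y + y^2 - 3*x - 2*y - 3

1. Degree: the shape is more complex than any degree-1 curve, so deg p = 2.
2. From the axis intercepts and sections: it meets the x-axis at x = -1 (among the integer gridlines); it crosses the y-axis at the gridline y = -1.
3. Fitting integer coefficients to these (and the overall shape) gives p.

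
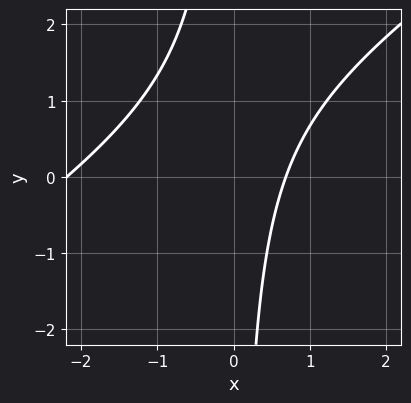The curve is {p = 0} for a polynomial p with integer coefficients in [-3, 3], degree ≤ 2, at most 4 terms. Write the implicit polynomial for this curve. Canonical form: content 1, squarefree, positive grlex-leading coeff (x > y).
(a) Degree: the shape is more complex than any degree-1 curve, so deg p = 2.
(b) From the visible intercepts: no y-intercept at any integer in the box.
(c) Assembling these constraints gives the stated polynomial.

2*x^2 - 3*x*y + 3*x - 3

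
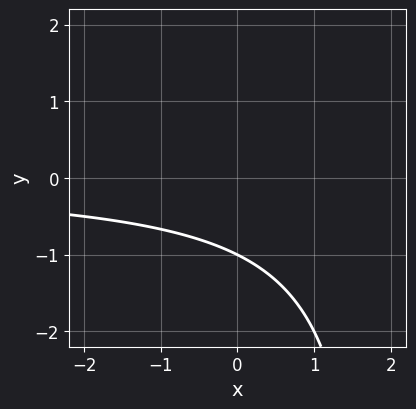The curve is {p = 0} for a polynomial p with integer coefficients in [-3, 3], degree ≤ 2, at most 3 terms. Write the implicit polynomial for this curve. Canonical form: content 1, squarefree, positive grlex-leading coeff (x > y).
x*y - 2*y - 2

1. deg p = 2. The shape is more complex than any degree-1 curve.
2. From the axis intercepts and sections: it misses every integer gridline on the x-axis; it crosses the y-axis at the gridline y = -1.
3. The integer polynomial consistent with all of this is the stated p.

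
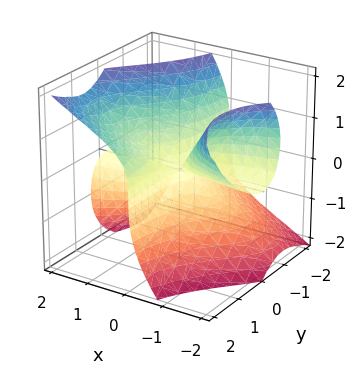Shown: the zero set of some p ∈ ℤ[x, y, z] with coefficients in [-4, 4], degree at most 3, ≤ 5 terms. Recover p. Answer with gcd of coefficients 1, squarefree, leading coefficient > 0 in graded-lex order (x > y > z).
(a) The degree is 3 — the shape is more complex than any degree-2 surface.
(b) Observable constraints: every point of the y-axis in the box is on the surface; it meets the z-axis at z = 0 (among the integer gridlines).
(c) Together with the visible shape, these determine p as stated. Check: (1, 0, 0) on the x-axis lies on the surface, and p(1, 0, 0) = 0. ✓

2*x^2*z + 3*x*y^2 - 3*x*y*z - 2*z^3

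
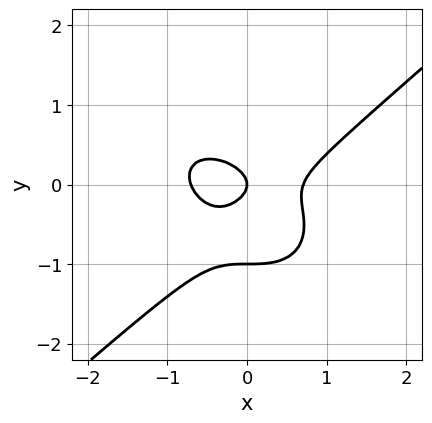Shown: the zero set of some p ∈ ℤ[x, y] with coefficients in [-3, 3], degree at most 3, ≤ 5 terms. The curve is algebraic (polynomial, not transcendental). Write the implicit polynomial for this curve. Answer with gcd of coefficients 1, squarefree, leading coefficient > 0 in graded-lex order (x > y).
The degree is 3 — no degree-2 curve has this shape.
Against the integer gridlines: one x-axis crossing is at x = 0; the y-axis gridline crossings are at y ∈ {-1, 0}.
These observations pin down the coefficients.

2*x^3 - 3*y^3 - x*y - 3*y^2 - x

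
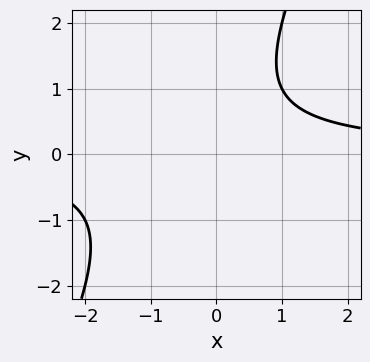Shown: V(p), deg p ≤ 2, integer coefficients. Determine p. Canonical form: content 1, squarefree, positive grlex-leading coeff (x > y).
2*x*y - y^2 + y - 2

Degree: no degree-1 curve has this shape, so deg p = 2.
From the visible intercepts: it misses every integer gridline on the y-axis; it misses every integer gridline on the x-axis.
Solving for integer coefficients yields p as stated.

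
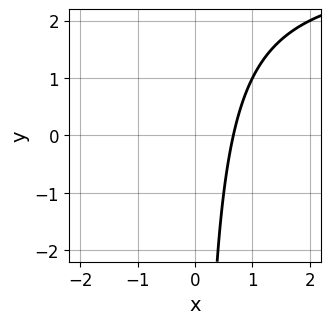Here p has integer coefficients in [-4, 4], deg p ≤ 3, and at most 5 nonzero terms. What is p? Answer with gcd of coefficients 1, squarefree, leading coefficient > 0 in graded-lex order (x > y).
First, deg p = 2. The shape is more complex than any degree-1 curve.
Then, observable constraints: the curve avoids every integer y-axis point in the box.
Finally, these observations pin down the coefficients.

x*y - 3*x + 2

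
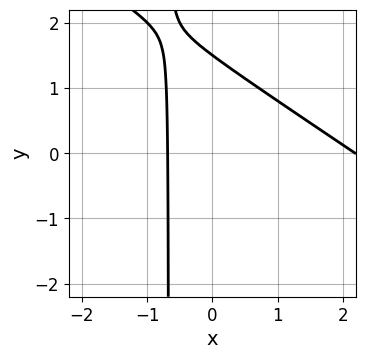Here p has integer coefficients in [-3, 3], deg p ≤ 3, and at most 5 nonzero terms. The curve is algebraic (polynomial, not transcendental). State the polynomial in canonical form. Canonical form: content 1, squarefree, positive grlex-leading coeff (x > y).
2*x^2 + 3*x*y - 3*x + 2*y - 3

deg p = 2. No degree-1 curve has this shape.
Solving for integer coefficients yields p as stated.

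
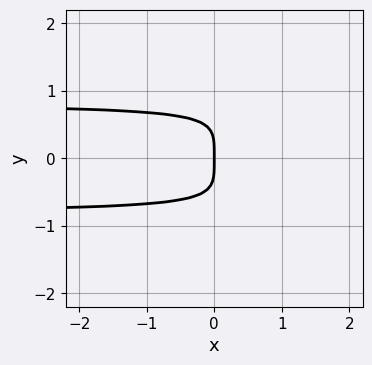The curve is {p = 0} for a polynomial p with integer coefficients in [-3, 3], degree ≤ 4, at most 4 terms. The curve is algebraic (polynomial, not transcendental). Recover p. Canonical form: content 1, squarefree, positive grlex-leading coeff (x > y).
3*y^4 - 3*x*y^2 + 2*x

(a) Degree: a generic line meets the curve in up to 4 points, so deg p = 4.
(b) Symmetries: the y ↦ −y reflection is a symmetry, so y appears only in even powers.
(c) Observable constraints: it crosses the x-axis at the gridline x = 0; it meets the y-axis at y = 0 (among the integer gridlines).
(d) Fitting integer coefficients to these (and the overall shape) gives p.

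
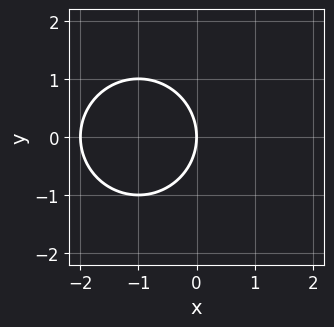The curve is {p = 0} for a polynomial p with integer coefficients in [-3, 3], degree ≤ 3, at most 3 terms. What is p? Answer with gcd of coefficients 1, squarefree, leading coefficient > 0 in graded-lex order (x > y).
x^2 + y^2 + 2*x

1. The degree is 2 — no degree-1 curve has this shape.
2. Symmetries: it's symmetric under y → −y, forcing even powers of y.
3. Checking where it meets the axes: it meets the y-axis at y = 0 (among the integer gridlines); among the integer gridlines, it crosses the x-axis at x ∈ {-2, 0}.
4. Putting this together gives p.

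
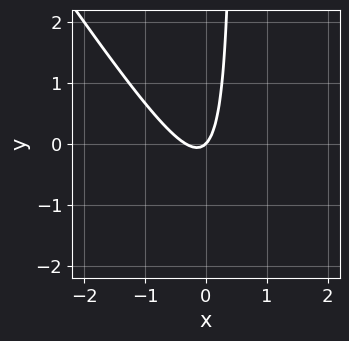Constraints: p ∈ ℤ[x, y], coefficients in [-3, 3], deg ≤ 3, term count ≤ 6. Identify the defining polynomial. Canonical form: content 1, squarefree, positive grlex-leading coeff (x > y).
(a) The degree is 2 — a generic line meets the curve in up to 2 points.
(b) Observable constraints: one y-axis crossing is at y = 0; it crosses the x-axis at the gridline x = 0.
(c) These observations pin down the coefficients.

3*x^2 + 2*x*y + x - y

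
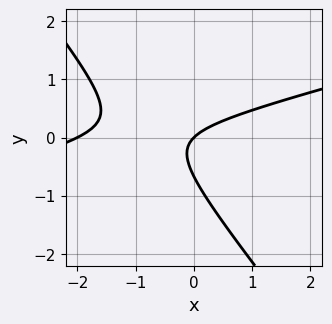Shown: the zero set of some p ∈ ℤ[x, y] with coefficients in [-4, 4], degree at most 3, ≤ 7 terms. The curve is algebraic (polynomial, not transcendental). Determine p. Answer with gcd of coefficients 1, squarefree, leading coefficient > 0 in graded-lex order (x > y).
x^2 - 3*x*y - 3*y^2 + 2*x - 2*y

First, degree: a generic line meets the curve in up to 2 points, so deg p = 2.
Next, observable constraints: it meets the y-axis at y = 0 (among the integer gridlines); among the integer gridlines, it crosses the x-axis at x ∈ {-2, 0}.
Finally, solving for integer coefficients yields p as stated.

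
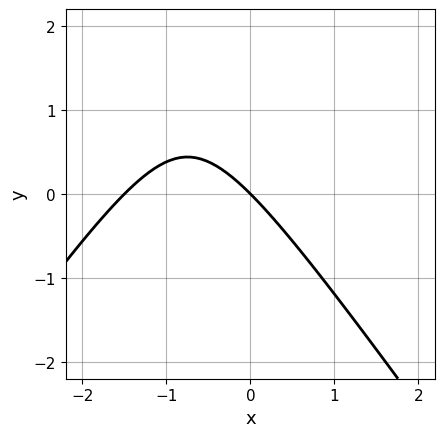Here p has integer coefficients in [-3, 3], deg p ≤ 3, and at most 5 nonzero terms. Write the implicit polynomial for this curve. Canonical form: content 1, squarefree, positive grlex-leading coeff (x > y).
2*x^2 - y^2 + 3*x + 3*y

First, the degree is 2 — a generic line meets the curve in up to 2 points.
Next, from the visible intercepts: it meets the x-axis at x = 0 (among the integer gridlines); one y-axis crossing is at y = 0.
Finally, these observations pin down the coefficients.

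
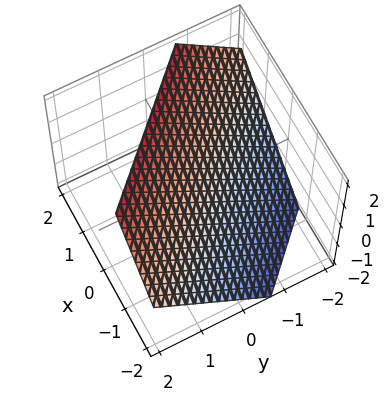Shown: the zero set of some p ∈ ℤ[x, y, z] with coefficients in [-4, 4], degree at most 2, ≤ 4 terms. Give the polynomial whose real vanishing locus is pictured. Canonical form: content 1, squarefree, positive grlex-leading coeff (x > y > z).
3*x + 3*y - 3*z + 2

First, deg p = 1. The surface is flat (a plane).
Finally, putting this together gives p.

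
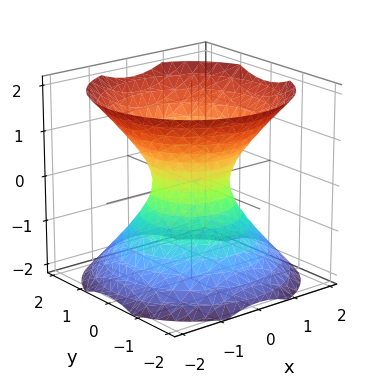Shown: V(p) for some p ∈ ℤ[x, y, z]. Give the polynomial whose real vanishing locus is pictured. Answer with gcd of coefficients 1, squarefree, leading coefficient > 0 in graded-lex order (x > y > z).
1. Degree: one connected sheet with a waist; a quadric, so deg p = 2.
2. Symmetries: mirror symmetry z ↦ −z ⇒ only even powers of z; every cross-section ⟂ z is a circle, so x, y appear only via x² + y².
3. Against the integer gridlines: the surface avoids every integer z-axis point in the box; a circular section at z = 1 has radius between 1 and 2.
4. Fitting integer coefficients to these (and the overall shape) gives p.

3*x^2 + 3*y^2 - 3*z^2 - 2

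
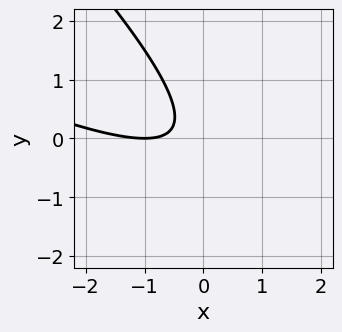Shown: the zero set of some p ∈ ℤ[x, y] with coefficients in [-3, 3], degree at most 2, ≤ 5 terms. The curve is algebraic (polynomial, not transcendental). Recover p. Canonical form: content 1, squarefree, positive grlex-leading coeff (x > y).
deg p = 2. No degree-1 curve has this shape.
From the axis intercepts and sections: it meets the x-axis at x = -1 (among the integer gridlines); it misses every integer gridline on the y-axis.
Together with the visible shape, these determine p as stated.

x^2 + 3*x*y + 2*y^2 + 2*x + 1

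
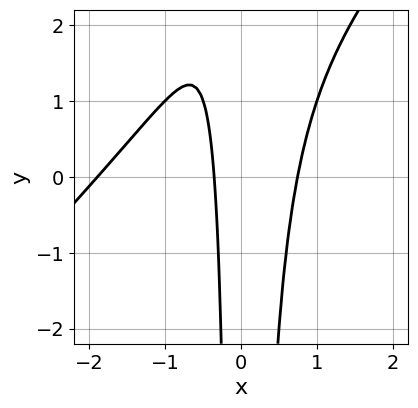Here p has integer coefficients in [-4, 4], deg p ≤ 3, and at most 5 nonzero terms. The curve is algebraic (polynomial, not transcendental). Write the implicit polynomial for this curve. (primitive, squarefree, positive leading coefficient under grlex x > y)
2*x^3 - 2*x^2*y + 3*x^2 - 2*x - 1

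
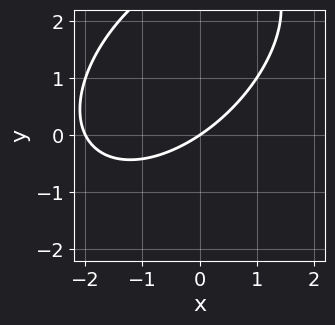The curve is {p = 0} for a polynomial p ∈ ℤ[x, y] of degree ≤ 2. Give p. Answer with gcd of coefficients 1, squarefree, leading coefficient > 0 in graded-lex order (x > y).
x^2 - x*y + y^2 + 2*x - 3*y

1. Degree: no degree-1 curve has this shape, so deg p = 2.
2. From the visible intercepts: one y-axis crossing is at y = 0; among the integer gridlines, it crosses the x-axis at x ∈ {-2, 0}.
3. Solving for integer coefficients yields p as stated.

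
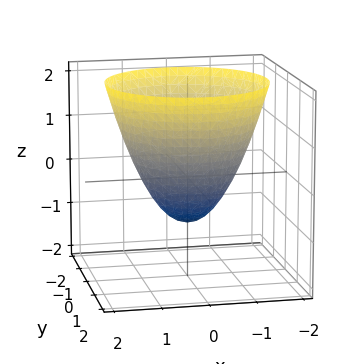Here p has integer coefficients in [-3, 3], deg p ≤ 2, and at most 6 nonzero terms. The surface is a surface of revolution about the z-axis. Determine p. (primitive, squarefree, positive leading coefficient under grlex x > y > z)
x^2 + y^2 - z - 1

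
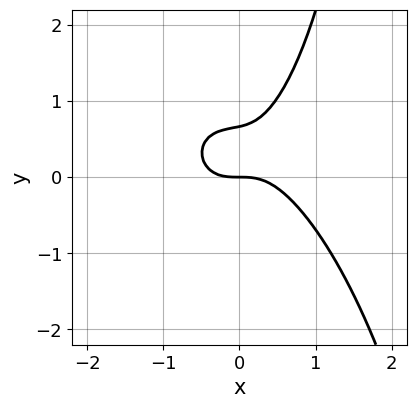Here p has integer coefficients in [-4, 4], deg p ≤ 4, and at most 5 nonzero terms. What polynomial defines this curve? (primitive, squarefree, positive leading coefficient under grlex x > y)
(a) The degree is 3 — a generic line meets the curve in up to 3 points.
(b) Observable constraints: it crosses the y-axis at the gridline y = 0; one x-axis crossing is at x = 0.
(c) Fitting integer coefficients to these (and the overall shape) gives p.

3*x^3 + x^2*y + x*y^2 - 3*y^2 + 2*y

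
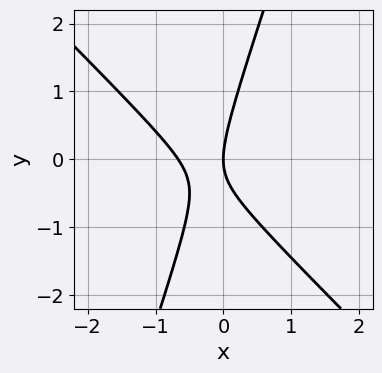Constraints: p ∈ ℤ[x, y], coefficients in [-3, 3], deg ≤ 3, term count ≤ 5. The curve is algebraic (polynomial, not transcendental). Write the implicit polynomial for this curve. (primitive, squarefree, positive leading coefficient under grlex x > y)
1. The degree is 2 — a generic line meets the curve in up to 2 points.
2. From the visible intercepts: one x-axis crossing is at x = 0; one y-axis crossing is at y = 0.
3. Solving for integer coefficients yields p as stated.

3*x^2 + 2*x*y - y^2 + 2*x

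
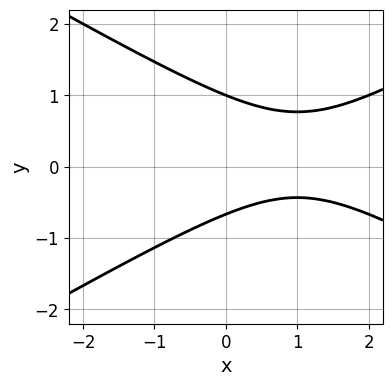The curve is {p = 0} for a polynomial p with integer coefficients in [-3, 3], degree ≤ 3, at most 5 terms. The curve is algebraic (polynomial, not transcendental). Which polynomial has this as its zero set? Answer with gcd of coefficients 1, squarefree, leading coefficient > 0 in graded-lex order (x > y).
x^2 - 3*y^2 - 2*x + y + 2

(a) deg p = 2. A generic line meets the curve in up to 2 points.
(b) Checking where it meets the axes: one y-axis crossing is at y = 1; no x-intercept at any integer in the box.
(c) Fitting integer coefficients to these (and the overall shape) gives p.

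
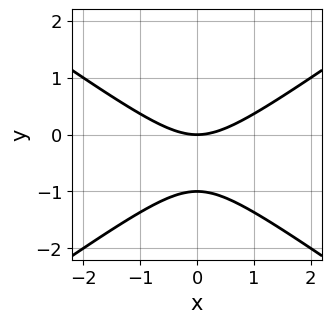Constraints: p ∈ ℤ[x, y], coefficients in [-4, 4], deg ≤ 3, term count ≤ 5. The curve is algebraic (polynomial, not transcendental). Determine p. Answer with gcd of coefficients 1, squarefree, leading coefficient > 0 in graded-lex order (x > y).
(a) The degree is 2 — no degree-1 curve has this shape.
(b) Symmetries: the x ↦ −x reflection is a symmetry, so x appears only in even powers.
(c) From the visible intercepts: the y-axis gridline crossings are at y ∈ {-1, 0}; it crosses the x-axis at the gridline x = 0.
(d) Matching integer coefficients to the picture gives p.

x^2 - 2*y^2 - 2*y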